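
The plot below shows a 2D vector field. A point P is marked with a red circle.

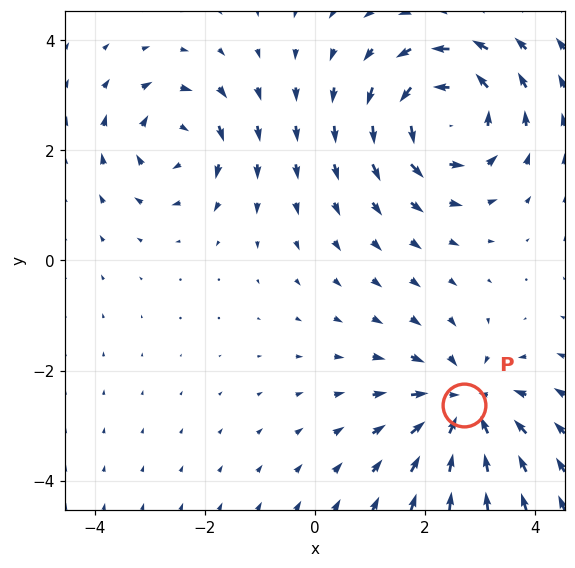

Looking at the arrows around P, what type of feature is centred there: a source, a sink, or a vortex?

At P (2.7, -2.6) the arrows converge inward. Divergence about -5, curl ≈0 — negative divergence with near-zero curl is a sink.

sink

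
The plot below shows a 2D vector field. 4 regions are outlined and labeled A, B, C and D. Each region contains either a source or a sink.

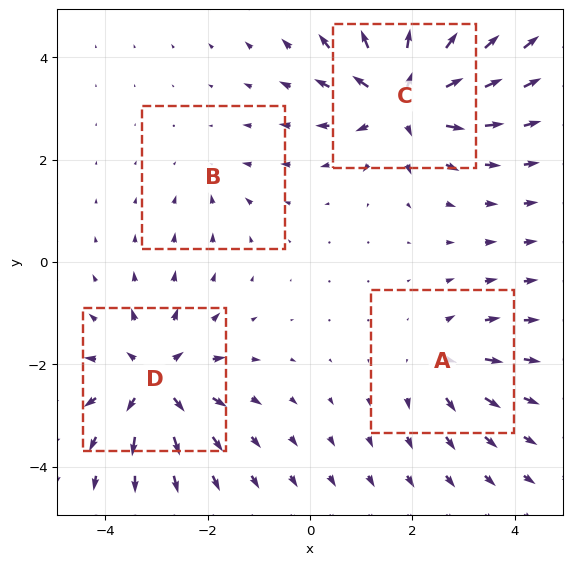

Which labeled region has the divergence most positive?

C

Divergence at each region's feature centre — A: about +4, B: about -2, C: about +8, D: about +6. Region C is most positive.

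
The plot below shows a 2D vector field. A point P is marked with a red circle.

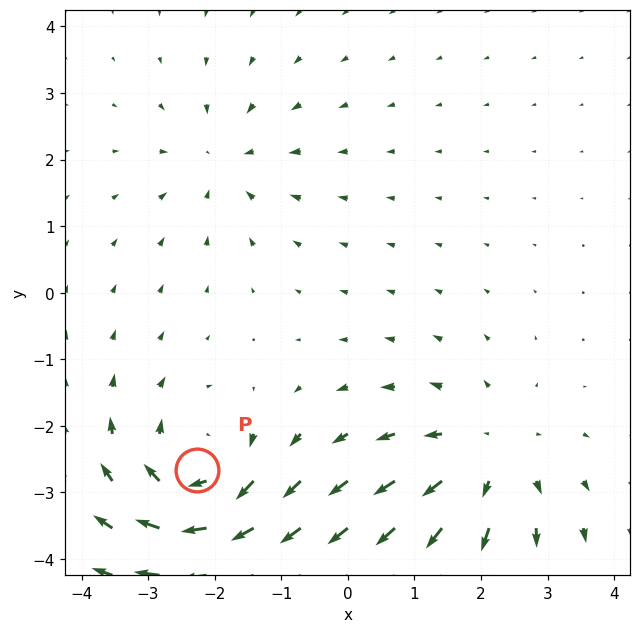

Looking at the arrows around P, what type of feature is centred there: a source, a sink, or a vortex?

vortex

At P (-2.3, -2.7) the arrows circulate clockwise. Divergence ≈0, curl about -6 — near-zero divergence with nonzero curl is a vortex.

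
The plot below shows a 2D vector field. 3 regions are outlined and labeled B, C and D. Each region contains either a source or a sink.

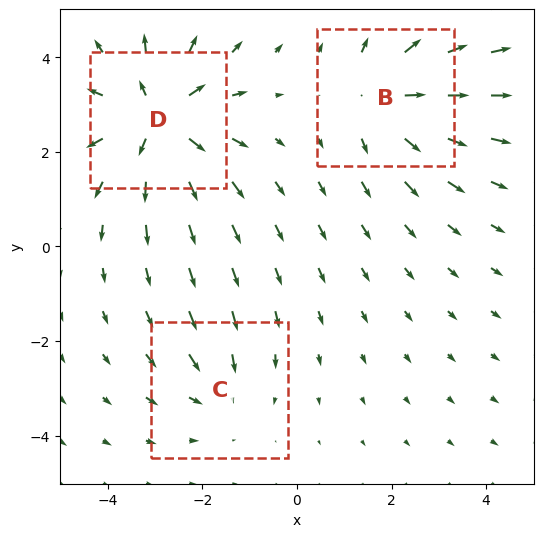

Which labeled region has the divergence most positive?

Divergence at each region's feature centre — B: about +3, C: about -2, D: about +5. Region D is most positive.

D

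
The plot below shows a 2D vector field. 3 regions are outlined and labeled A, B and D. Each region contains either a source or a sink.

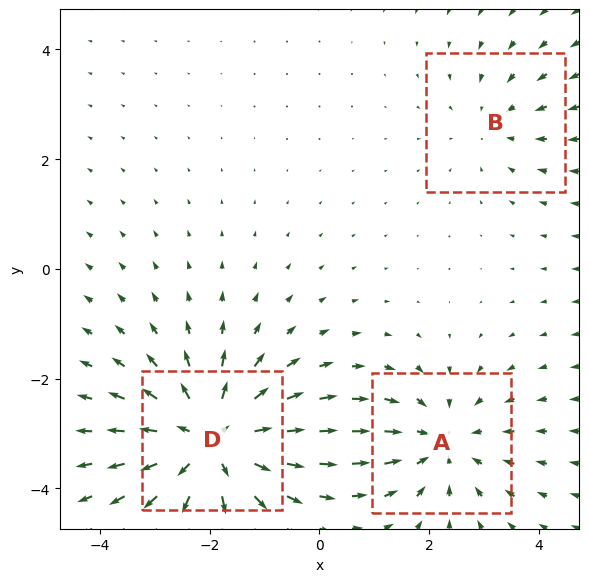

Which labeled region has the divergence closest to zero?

Divergence at each region's feature centre — A: about -3, B: about -2, D: about +5. Region B is closest to zero.

B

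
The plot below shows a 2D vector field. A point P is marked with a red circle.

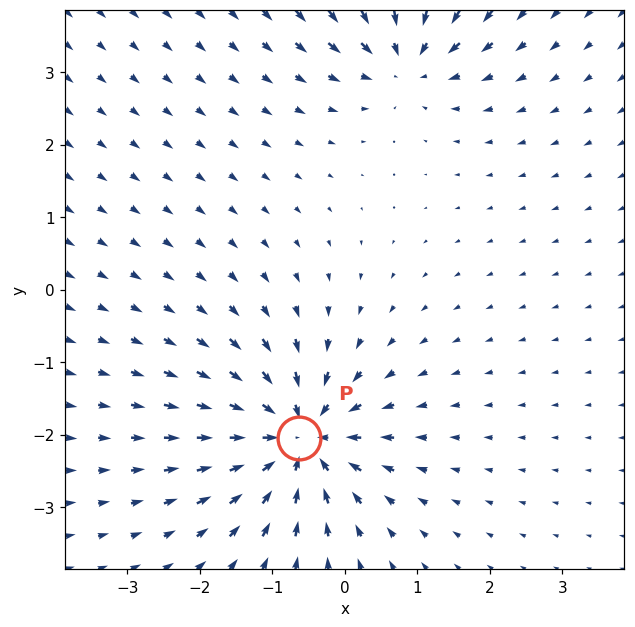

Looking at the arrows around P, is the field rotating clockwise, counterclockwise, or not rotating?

Near P at (-0.6, -2.0) the arrows show no circulation. The curl there is ≈0.

not rotating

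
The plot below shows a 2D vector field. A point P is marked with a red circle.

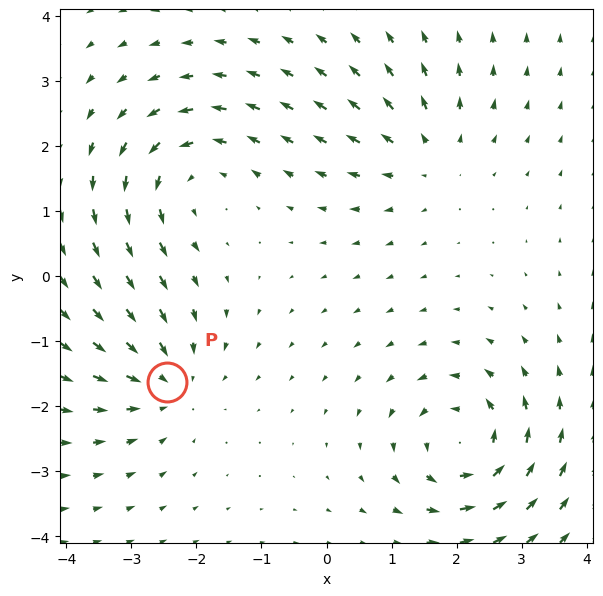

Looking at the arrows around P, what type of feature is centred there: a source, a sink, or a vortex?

At P (-2.5, -1.6) the arrows converge inward. Divergence about -4, curl ≈0 — negative divergence with near-zero curl is a sink.

sink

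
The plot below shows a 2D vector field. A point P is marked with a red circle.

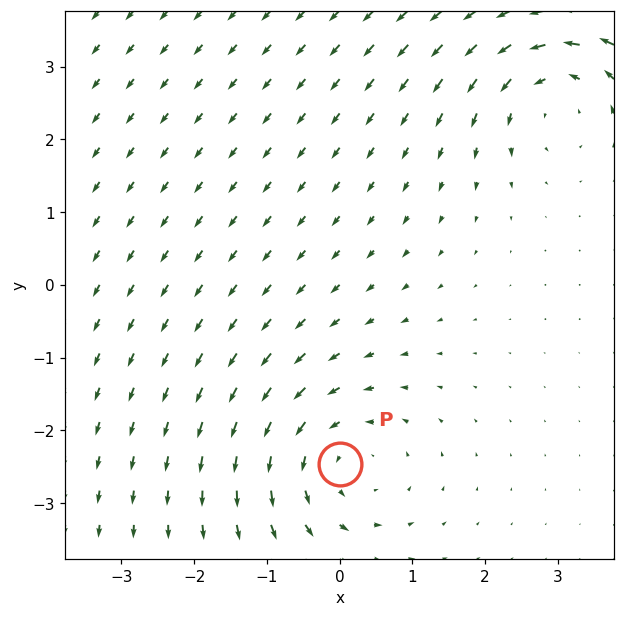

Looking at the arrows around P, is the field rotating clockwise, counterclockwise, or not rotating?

counterclockwise

Near P at (0.0, -2.5) the arrows circulate counterclockwise. The curl (z-component) there is about +4; positive curl means counterclockwise rotation.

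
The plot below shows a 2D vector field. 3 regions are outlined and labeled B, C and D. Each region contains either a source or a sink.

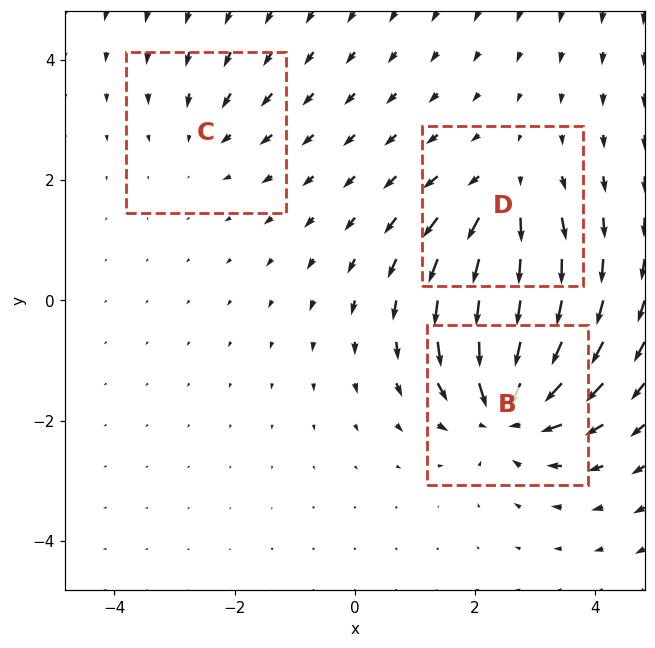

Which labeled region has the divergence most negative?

B

Divergence at each region's feature centre — B: about -5, C: about -2, D: about +3. Region B is most negative.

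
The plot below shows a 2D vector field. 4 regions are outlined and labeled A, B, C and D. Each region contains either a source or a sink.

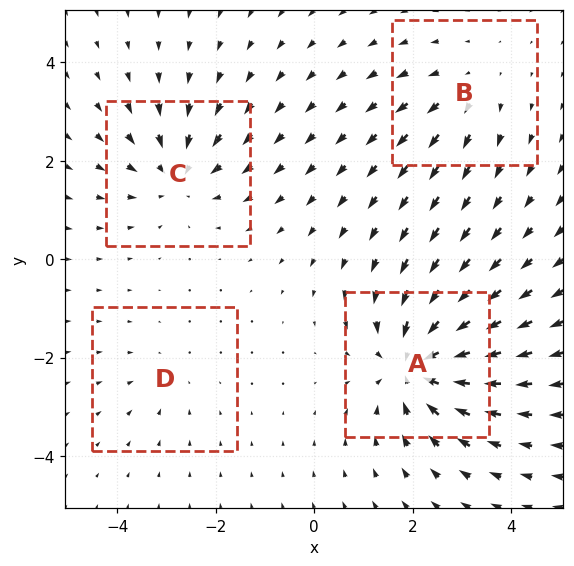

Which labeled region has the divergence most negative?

A

Divergence at each region's feature centre — A: about -7, B: about +3, C: about -5, D: about -2. Region A is most negative.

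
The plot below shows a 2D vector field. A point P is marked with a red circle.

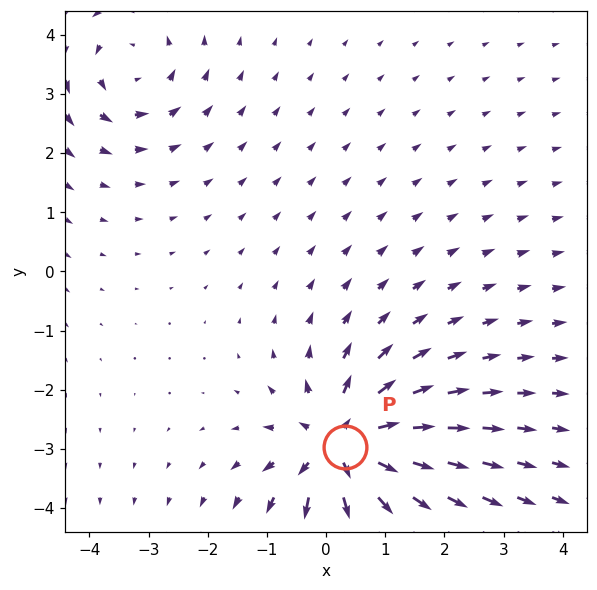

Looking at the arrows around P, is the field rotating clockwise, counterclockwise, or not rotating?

not rotating

Near P at (0.3, -3.0) the arrows show no circulation. The curl there is ≈0.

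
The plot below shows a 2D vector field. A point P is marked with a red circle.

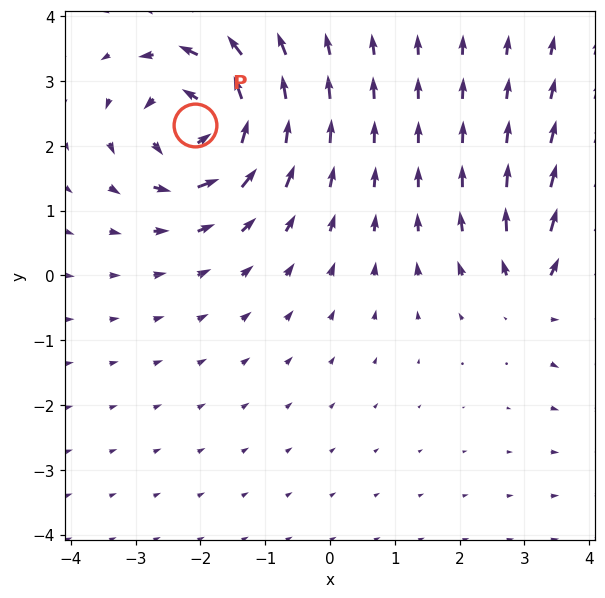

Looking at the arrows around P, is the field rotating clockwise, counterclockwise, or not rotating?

counterclockwise

Near P at (-2.1, 2.3) the arrows circulate counterclockwise. The curl (z-component) there is about +5; positive curl means counterclockwise rotation.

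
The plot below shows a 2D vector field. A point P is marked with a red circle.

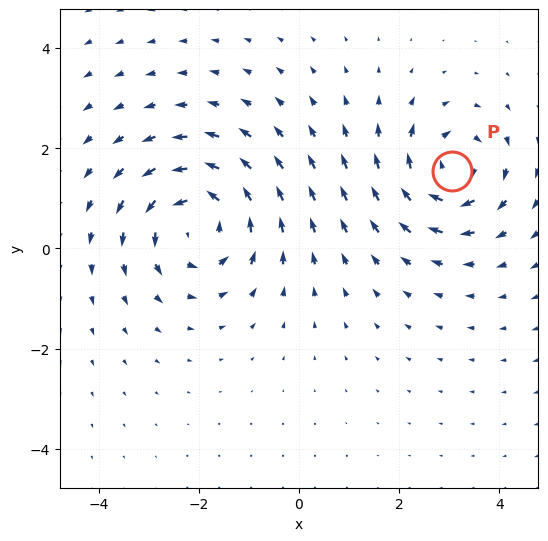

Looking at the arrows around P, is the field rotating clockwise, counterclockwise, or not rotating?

clockwise

Near P at (3.1, 1.5) the arrows circulate clockwise. The curl (z-component) there is about -5; negative curl means clockwise rotation.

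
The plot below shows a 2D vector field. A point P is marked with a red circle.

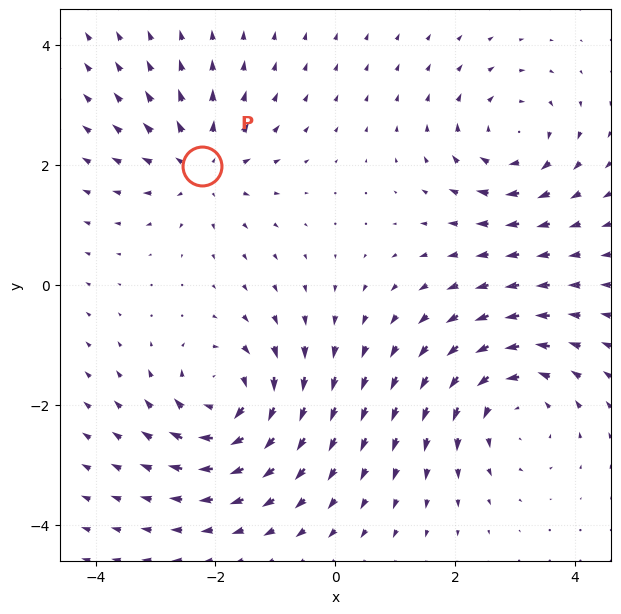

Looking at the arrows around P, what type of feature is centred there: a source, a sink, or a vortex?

At P (-2.2, 2.0) the arrows spread outward. Divergence about +4, curl ≈0 — positive divergence with near-zero curl is a source.

source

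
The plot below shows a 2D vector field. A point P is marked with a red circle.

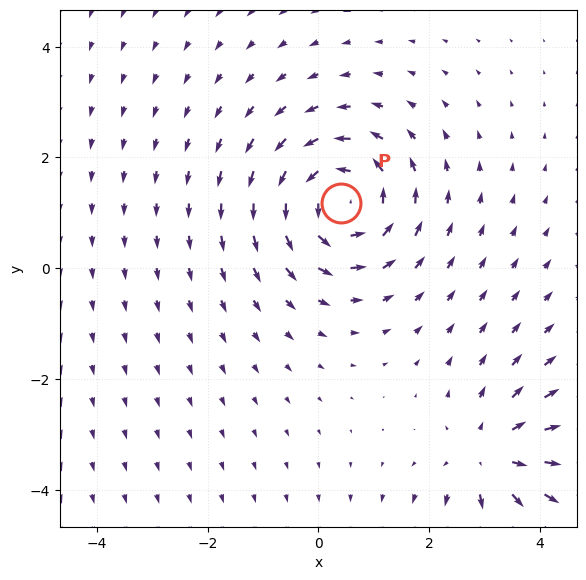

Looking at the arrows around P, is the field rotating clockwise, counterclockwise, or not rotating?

counterclockwise

Near P at (0.4, 1.2) the arrows circulate counterclockwise. The curl (z-component) there is about +4; positive curl means counterclockwise rotation.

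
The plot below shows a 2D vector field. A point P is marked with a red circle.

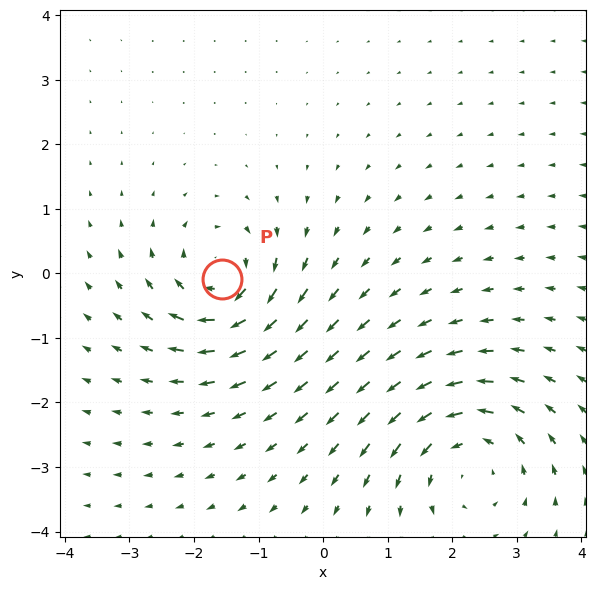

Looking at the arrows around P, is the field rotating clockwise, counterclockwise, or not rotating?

Near P at (-1.6, -0.1) the arrows circulate clockwise. The curl (z-component) there is about -5; negative curl means clockwise rotation.

clockwise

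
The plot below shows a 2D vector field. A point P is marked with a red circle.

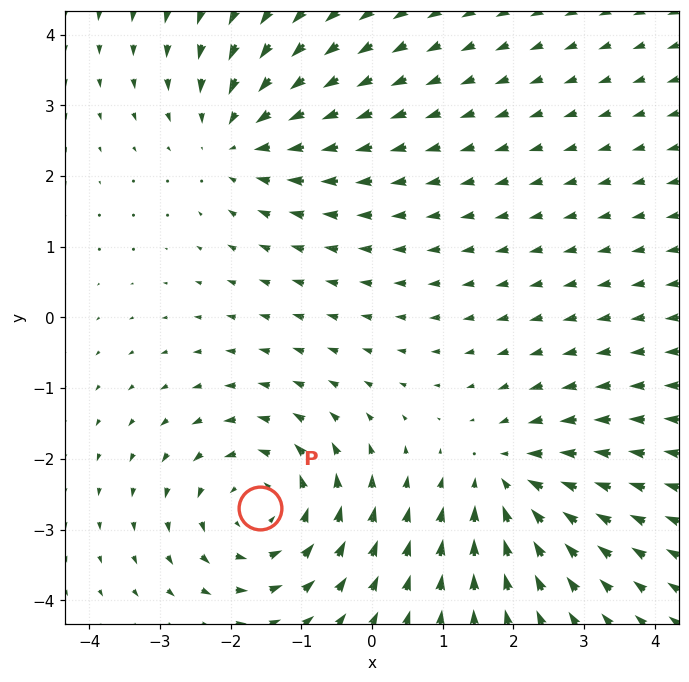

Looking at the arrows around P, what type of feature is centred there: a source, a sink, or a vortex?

vortex

At P (-1.6, -2.7) the arrows circulate counterclockwise. Divergence ≈0, curl about +4 — near-zero divergence with nonzero curl is a vortex.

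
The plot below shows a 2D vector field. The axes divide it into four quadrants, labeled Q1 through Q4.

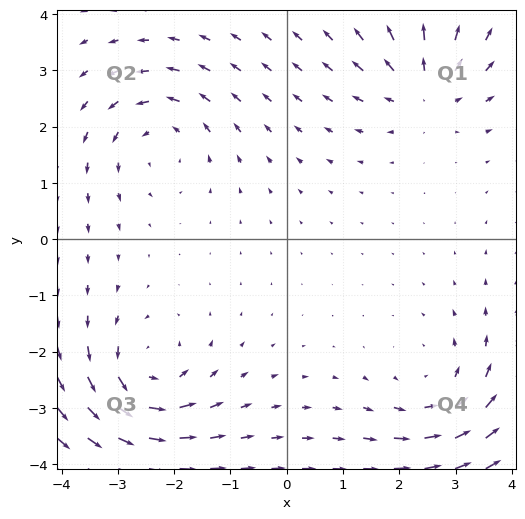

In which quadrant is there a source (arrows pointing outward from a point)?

Q1

The source sits at approximately (2.5, 2.7), which lies in quadrant Q1. The divergence there is about +5, positive as expected for a source.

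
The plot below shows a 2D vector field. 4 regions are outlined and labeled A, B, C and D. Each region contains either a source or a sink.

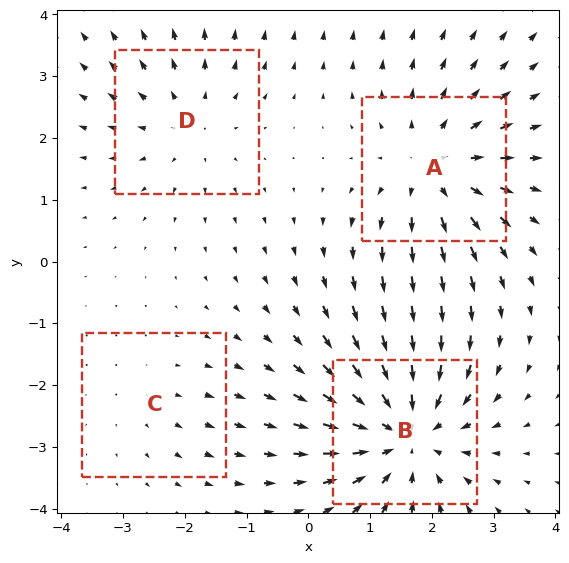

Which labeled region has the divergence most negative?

B

Divergence at each region's feature centre — A: about +5, B: about -6, C: about +2, D: about +3. Region B is most negative.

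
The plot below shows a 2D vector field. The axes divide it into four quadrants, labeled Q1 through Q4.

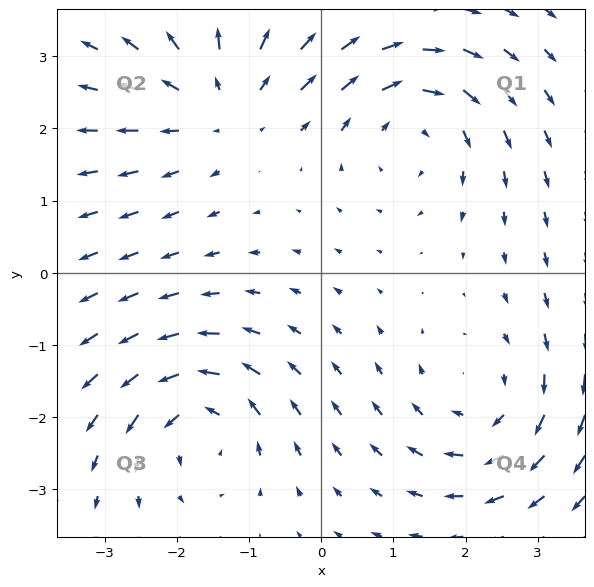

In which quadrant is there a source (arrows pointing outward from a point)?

The source sits at approximately (-1.4, 2.4), which lies in quadrant Q2. The divergence there is about +3, positive as expected for a source.

Q2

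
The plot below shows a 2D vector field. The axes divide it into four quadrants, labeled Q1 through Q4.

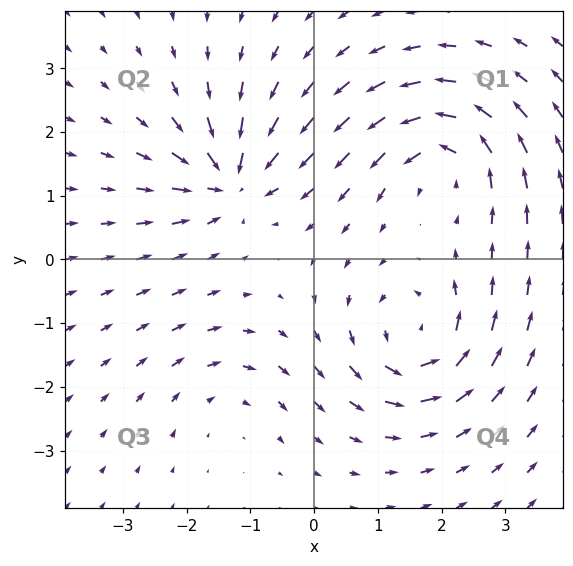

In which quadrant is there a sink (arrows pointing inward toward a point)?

Q2

The sink sits at approximately (-1.3, 1.3), which lies in quadrant Q2. The divergence there is about -7, negative as expected for a sink.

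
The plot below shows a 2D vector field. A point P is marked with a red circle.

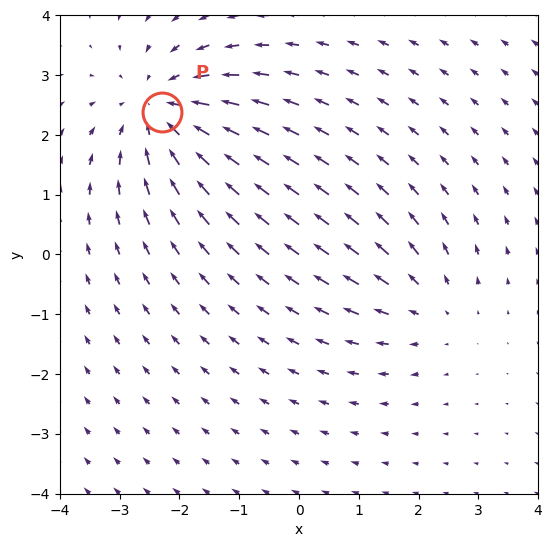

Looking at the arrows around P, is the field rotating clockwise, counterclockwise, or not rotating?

not rotating

Near P at (-2.3, 2.4) the arrows show no circulation. The curl there is ≈0.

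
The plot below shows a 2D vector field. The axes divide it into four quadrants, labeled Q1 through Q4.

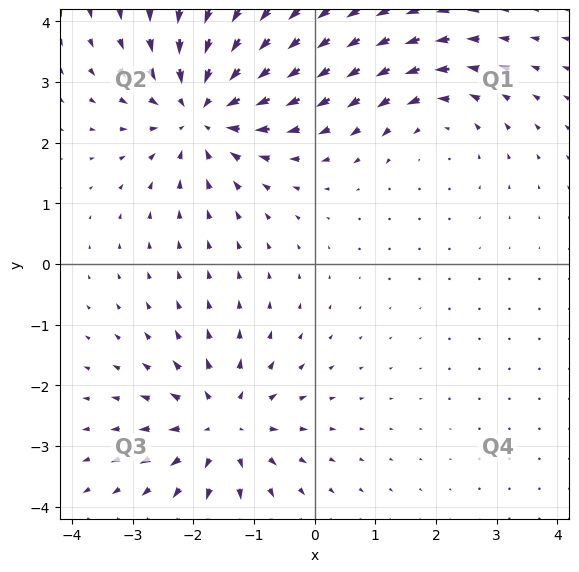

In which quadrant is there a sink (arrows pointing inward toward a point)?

Q2

The sink sits at approximately (-1.8, 2.5), which lies in quadrant Q2. The divergence there is about -5, negative as expected for a sink.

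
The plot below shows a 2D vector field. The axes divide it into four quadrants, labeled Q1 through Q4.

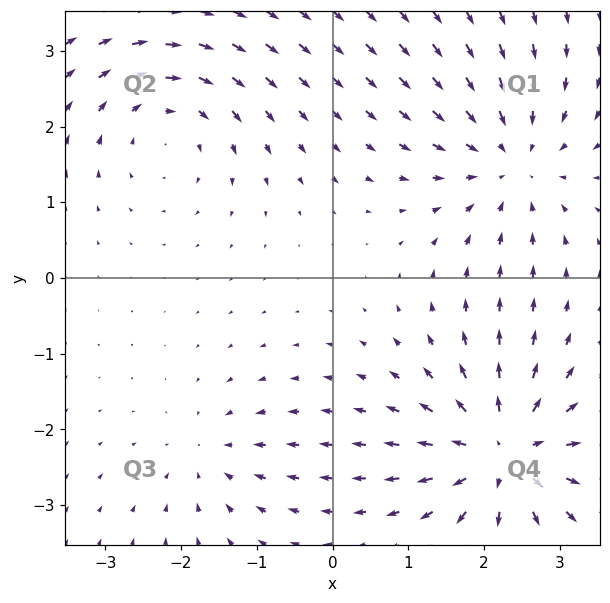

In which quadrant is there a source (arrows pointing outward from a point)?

The source sits at approximately (2.3, -2.3), which lies in quadrant Q4. The divergence there is about +7, positive as expected for a source.

Q4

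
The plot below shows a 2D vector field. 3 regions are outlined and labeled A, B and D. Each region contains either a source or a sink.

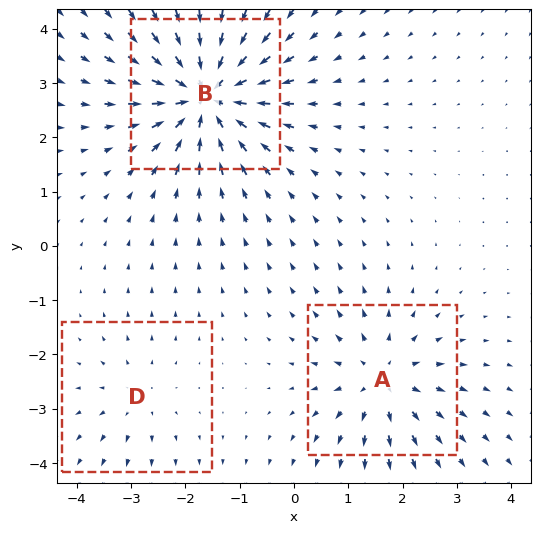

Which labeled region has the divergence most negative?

B

Divergence at each region's feature centre — A: about +4, B: about -6, D: about +2. Region B is most negative.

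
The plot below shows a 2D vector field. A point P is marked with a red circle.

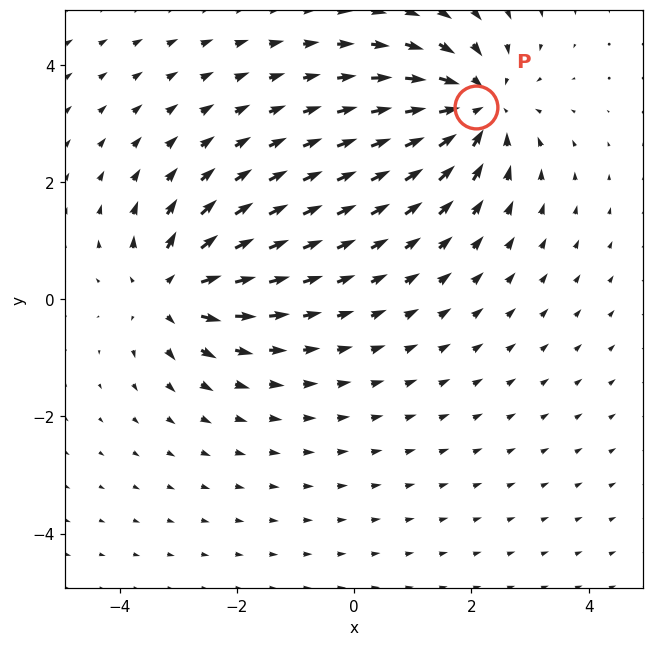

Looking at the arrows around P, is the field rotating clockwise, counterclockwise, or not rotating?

not rotating

Near P at (2.1, 3.3) the arrows show no circulation. The curl there is ≈0.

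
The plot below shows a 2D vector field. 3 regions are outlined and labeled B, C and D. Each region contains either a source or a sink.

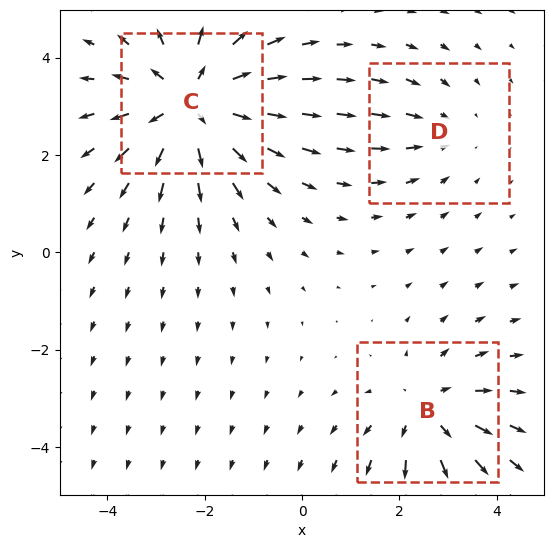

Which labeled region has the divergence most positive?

Divergence at each region's feature centre — B: about +3, C: about +4, D: about -2. Region C is most positive.

C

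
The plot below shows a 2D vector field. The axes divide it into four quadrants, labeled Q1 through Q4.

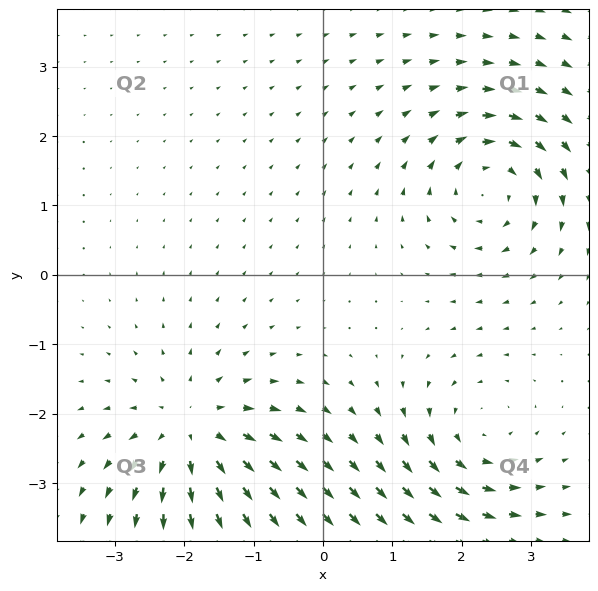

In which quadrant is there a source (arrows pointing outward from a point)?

Q3

The source sits at approximately (-1.9, -2.3), which lies in quadrant Q3. The divergence there is about +4, positive as expected for a source.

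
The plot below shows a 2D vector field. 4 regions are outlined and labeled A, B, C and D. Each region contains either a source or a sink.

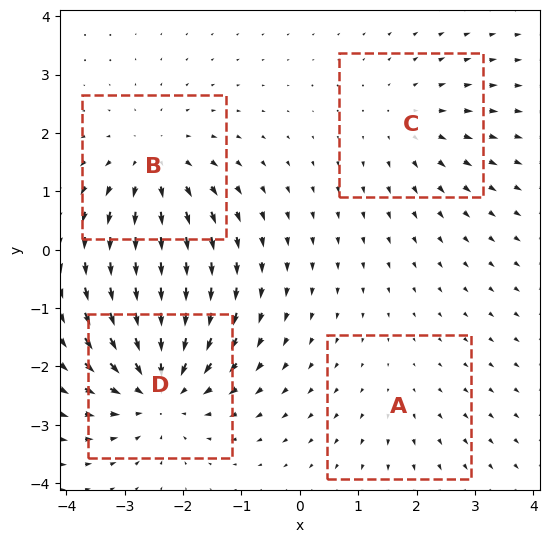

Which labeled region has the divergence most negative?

D

Divergence at each region's feature centre — A: about +2, B: about +5, C: about +3, D: about -6. Region D is most negative.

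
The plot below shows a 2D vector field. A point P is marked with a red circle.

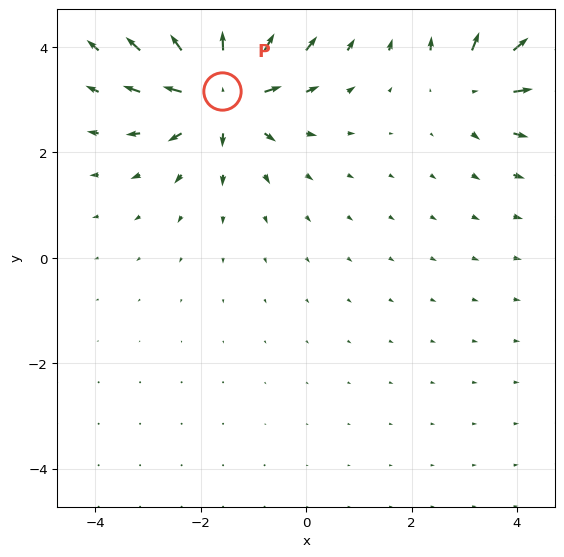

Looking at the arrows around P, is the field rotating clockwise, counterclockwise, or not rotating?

Near P at (-1.6, 3.2) the arrows show no circulation. The curl there is ≈0.

not rotating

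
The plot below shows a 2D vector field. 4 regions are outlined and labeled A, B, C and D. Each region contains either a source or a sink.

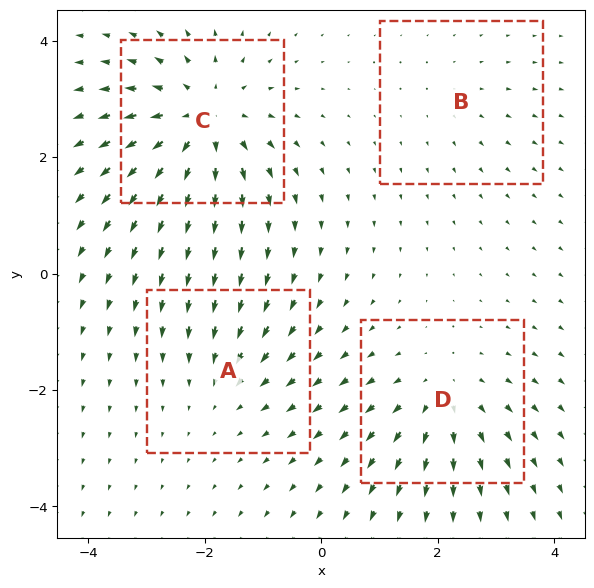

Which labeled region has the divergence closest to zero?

Divergence at each region's feature centre — A: about -3, B: about +2, C: about +7, D: about +4. Region B is closest to zero.

B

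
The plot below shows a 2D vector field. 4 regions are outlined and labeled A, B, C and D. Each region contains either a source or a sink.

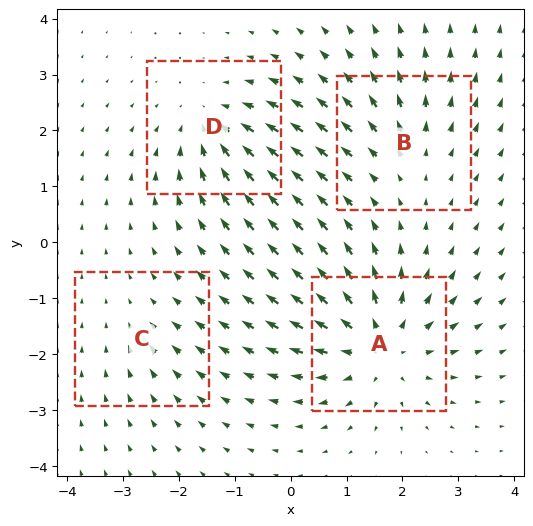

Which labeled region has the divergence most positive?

A

Divergence at each region's feature centre — A: about +6, B: about +3, C: about -2, D: about -4. Region A is most positive.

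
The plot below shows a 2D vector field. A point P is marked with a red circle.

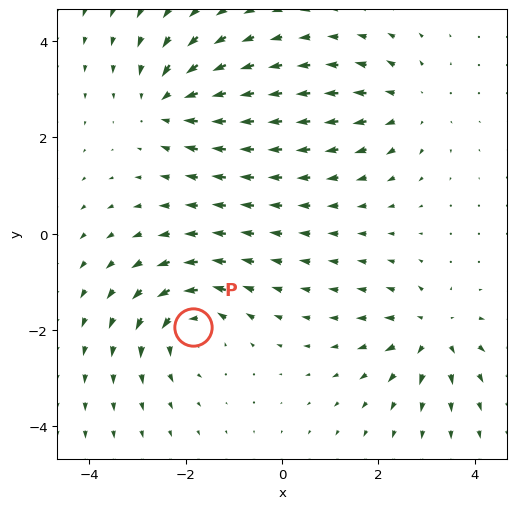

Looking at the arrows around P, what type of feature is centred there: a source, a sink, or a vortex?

vortex

At P (-1.9, -1.9) the arrows circulate counterclockwise. Divergence ≈0, curl about +4 — near-zero divergence with nonzero curl is a vortex.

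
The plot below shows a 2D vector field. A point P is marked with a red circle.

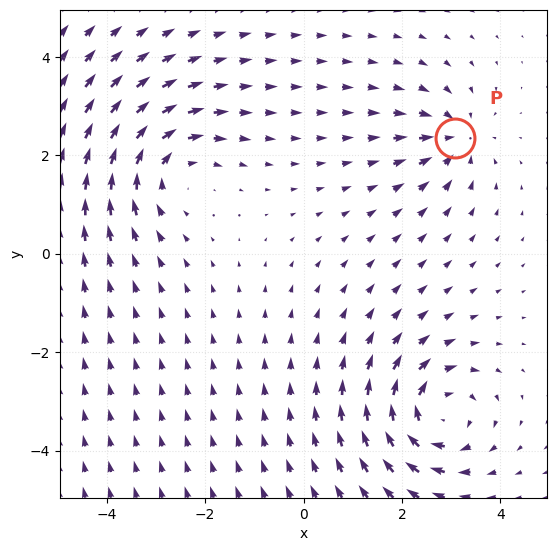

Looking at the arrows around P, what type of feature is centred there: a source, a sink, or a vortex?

At P (3.1, 2.4) the arrows converge inward. Divergence about -4, curl ≈0 — negative divergence with near-zero curl is a sink.

sink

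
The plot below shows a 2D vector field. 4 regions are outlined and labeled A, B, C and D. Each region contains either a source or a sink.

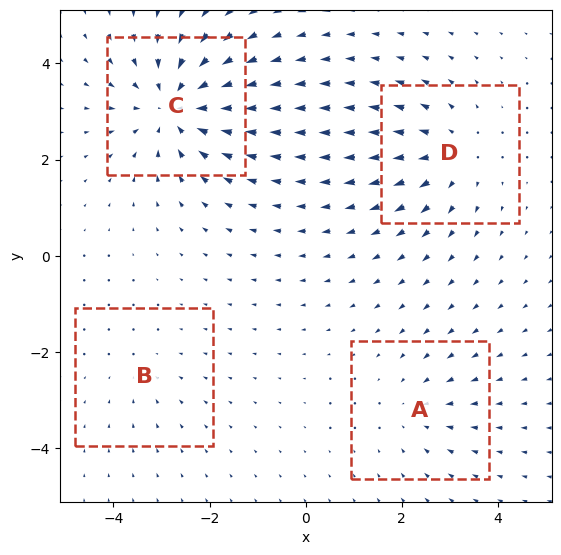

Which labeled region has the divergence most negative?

C

Divergence at each region's feature centre — A: about -3, B: about -2, C: about -7, D: about +4. Region C is most negative.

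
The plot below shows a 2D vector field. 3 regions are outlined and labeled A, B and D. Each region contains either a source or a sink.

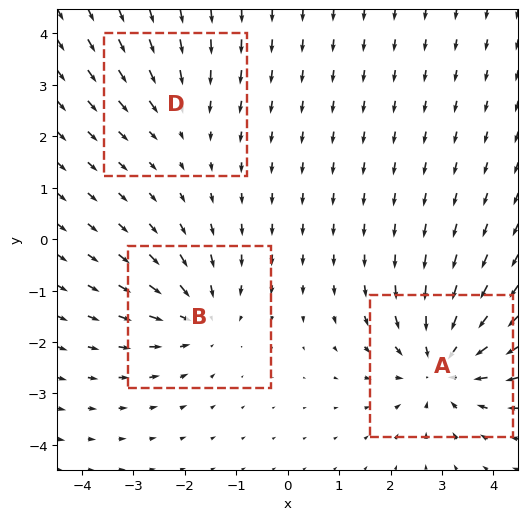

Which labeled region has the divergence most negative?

A

Divergence at each region's feature centre — A: about -5, B: about -3, D: about -2. Region A is most negative.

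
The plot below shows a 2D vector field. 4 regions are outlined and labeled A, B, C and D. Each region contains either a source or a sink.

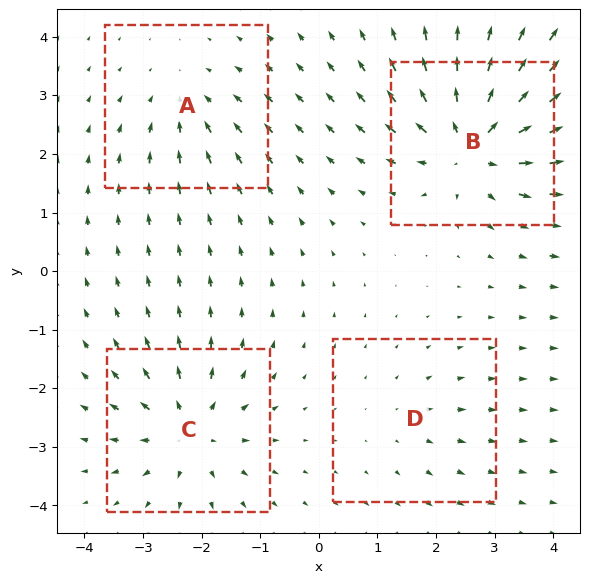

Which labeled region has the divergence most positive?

B

Divergence at each region's feature centre — A: about -4, B: about +8, C: about +6, D: about +2. Region B is most positive.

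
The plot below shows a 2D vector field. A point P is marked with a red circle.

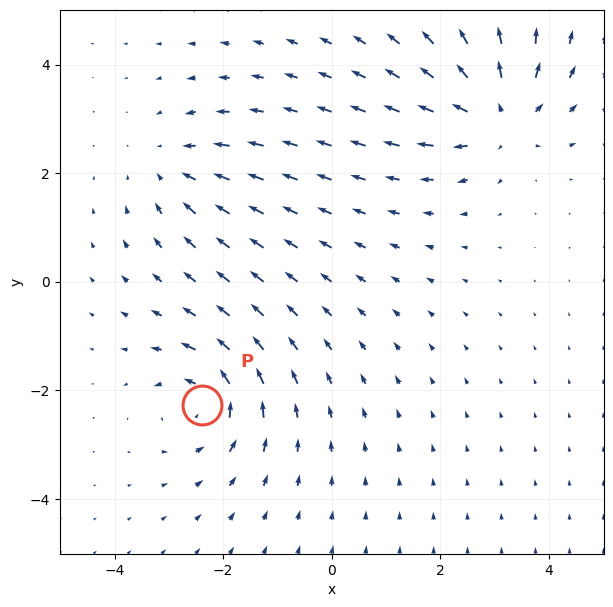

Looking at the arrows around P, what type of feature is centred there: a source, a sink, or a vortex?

vortex

At P (-2.4, -2.3) the arrows circulate counterclockwise. Divergence ≈0, curl about +5 — near-zero divergence with nonzero curl is a vortex.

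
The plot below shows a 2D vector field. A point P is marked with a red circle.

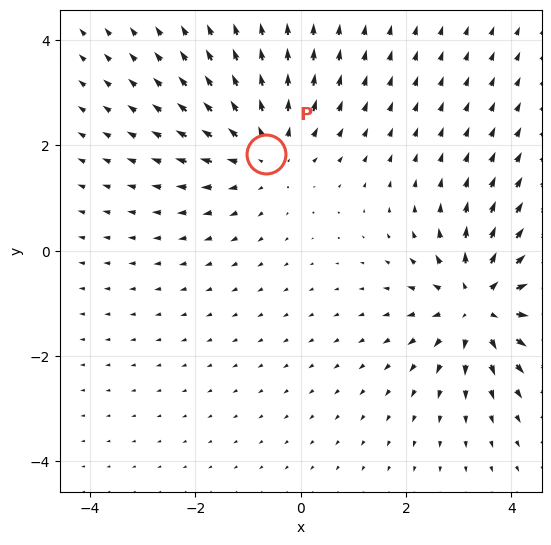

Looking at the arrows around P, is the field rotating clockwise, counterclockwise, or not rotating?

not rotating

Near P at (-0.7, 1.8) the arrows show no circulation. The curl there is ≈0.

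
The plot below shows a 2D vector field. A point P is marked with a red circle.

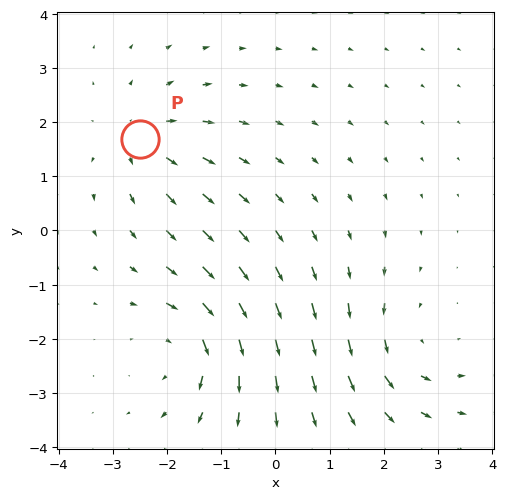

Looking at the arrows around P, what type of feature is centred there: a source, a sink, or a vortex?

source

At P (-2.5, 1.7) the arrows spread outward. Divergence about +3, curl ≈0 — positive divergence with near-zero curl is a source.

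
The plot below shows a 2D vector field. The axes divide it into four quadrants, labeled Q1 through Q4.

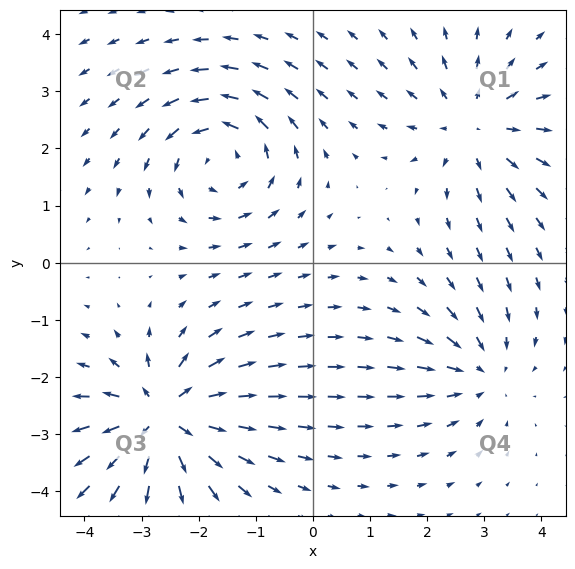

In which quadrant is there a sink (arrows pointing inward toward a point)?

The sink sits at approximately (2.9, -1.9), which lies in quadrant Q4. The divergence there is about -3, negative as expected for a sink.

Q4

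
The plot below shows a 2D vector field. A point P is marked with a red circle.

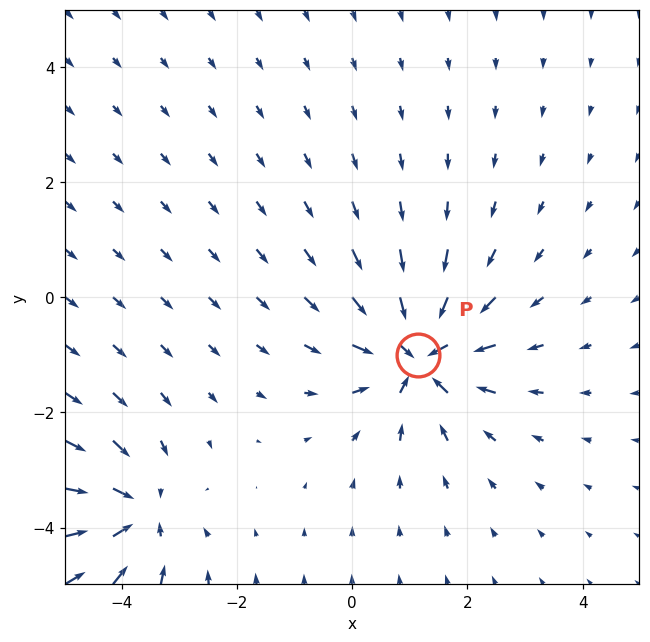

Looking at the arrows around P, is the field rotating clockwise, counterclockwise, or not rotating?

Near P at (1.1, -1.0) the arrows show no circulation. The curl there is ≈0.

not rotating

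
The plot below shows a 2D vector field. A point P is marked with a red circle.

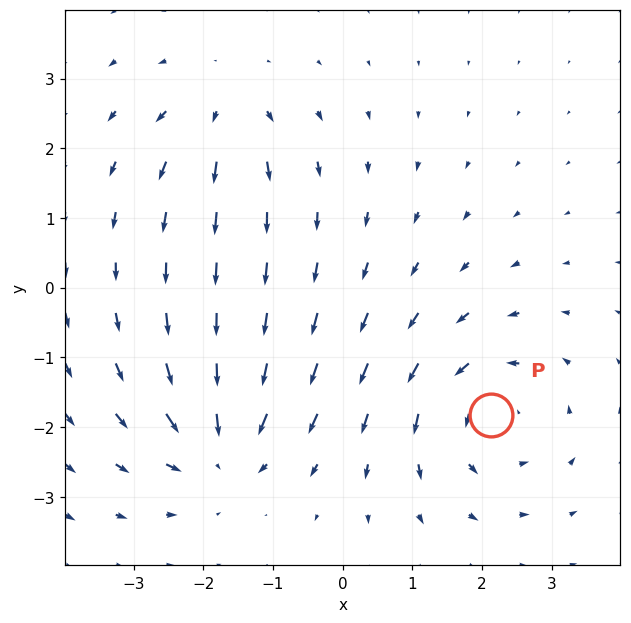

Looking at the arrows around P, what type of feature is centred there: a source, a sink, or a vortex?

At P (2.1, -1.8) the arrows circulate counterclockwise. Divergence ≈0, curl about +4 — near-zero divergence with nonzero curl is a vortex.

vortex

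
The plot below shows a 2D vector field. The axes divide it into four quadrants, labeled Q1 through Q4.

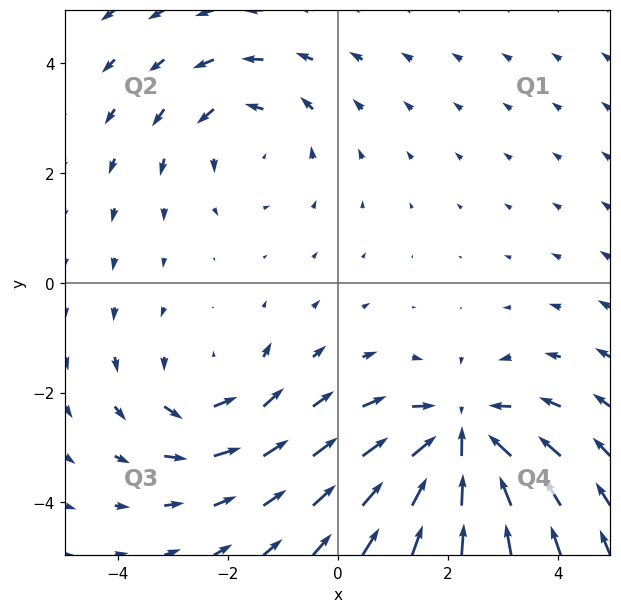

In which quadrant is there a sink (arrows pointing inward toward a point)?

The sink sits at approximately (2.2, -2.9), which lies in quadrant Q4. The divergence there is about -4, negative as expected for a sink.

Q4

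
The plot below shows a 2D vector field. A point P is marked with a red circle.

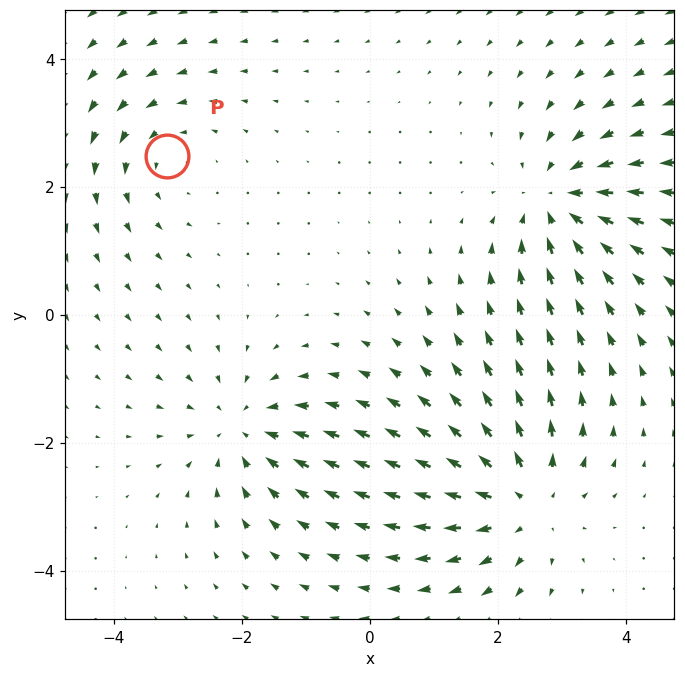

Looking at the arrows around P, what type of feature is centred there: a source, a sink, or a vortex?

vortex

At P (-3.2, 2.5) the arrows circulate counterclockwise. Divergence ≈0, curl about +2 — near-zero divergence with nonzero curl is a vortex.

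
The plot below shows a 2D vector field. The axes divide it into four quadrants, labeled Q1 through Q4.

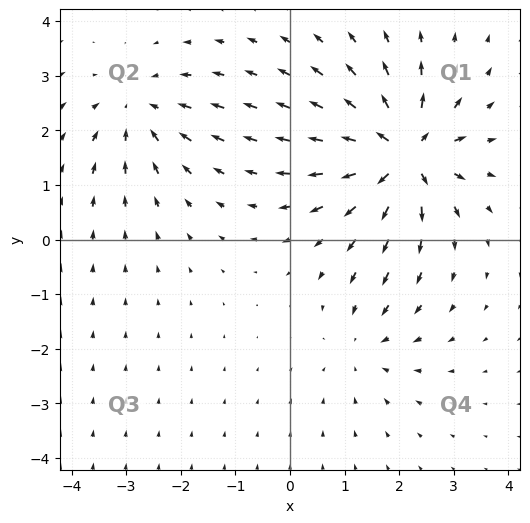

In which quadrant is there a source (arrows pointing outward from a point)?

The source sits at approximately (2.1, 1.6), which lies in quadrant Q1. The divergence there is about +7, positive as expected for a source.

Q1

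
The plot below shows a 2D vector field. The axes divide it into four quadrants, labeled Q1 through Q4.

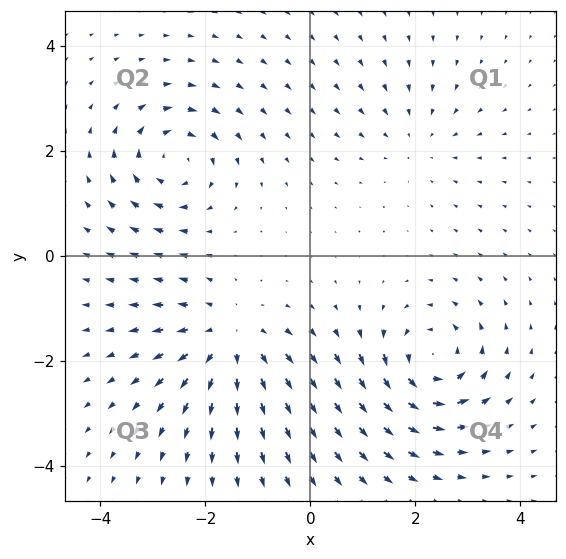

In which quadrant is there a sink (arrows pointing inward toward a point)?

Q1

The sink sits at approximately (2.0, 2.2), which lies in quadrant Q1. The divergence there is about -2, negative as expected for a sink.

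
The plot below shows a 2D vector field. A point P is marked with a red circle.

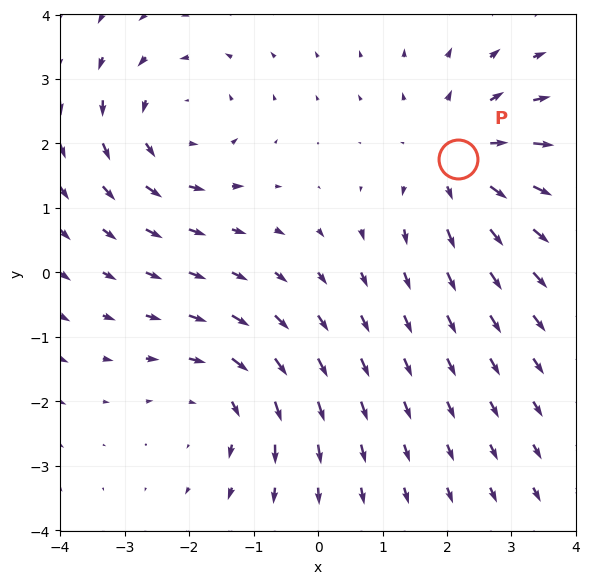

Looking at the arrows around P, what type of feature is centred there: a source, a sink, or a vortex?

At P (2.2, 1.8) the arrows spread outward. Divergence about +4, curl ≈0 — positive divergence with near-zero curl is a source.

source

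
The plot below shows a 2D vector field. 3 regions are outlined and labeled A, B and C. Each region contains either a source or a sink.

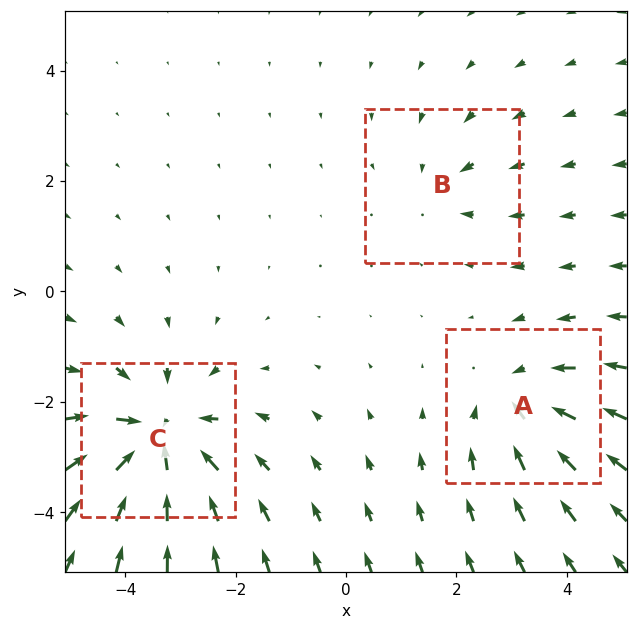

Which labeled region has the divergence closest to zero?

Divergence at each region's feature centre — A: about -3, B: about -2, C: about -5. Region B is closest to zero.

B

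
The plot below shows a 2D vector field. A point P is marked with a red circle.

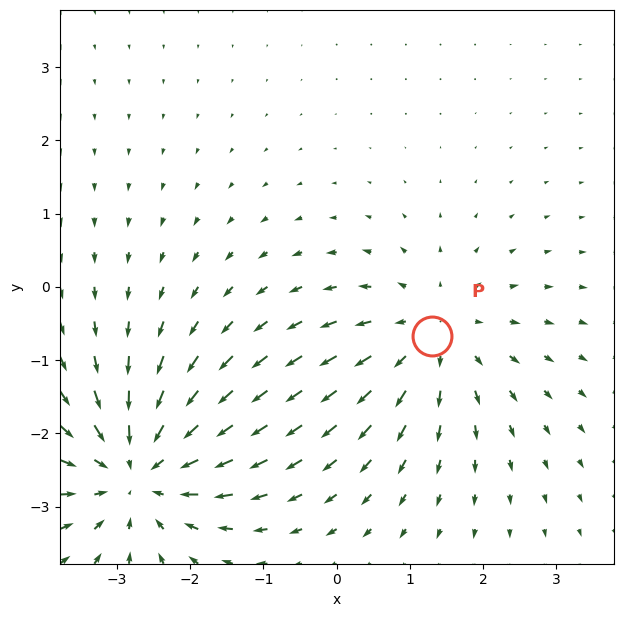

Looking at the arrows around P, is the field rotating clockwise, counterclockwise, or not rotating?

Near P at (1.3, -0.7) the arrows show no circulation. The curl there is ≈0.

not rotating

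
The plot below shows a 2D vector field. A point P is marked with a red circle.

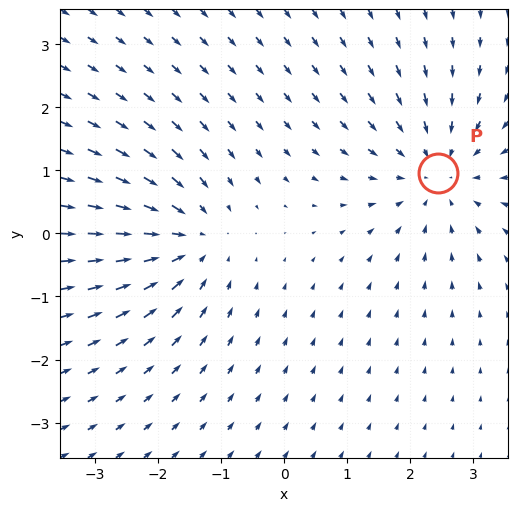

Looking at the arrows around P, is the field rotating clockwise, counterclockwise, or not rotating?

Near P at (2.4, 1.0) the arrows show no circulation. The curl there is ≈0.

not rotating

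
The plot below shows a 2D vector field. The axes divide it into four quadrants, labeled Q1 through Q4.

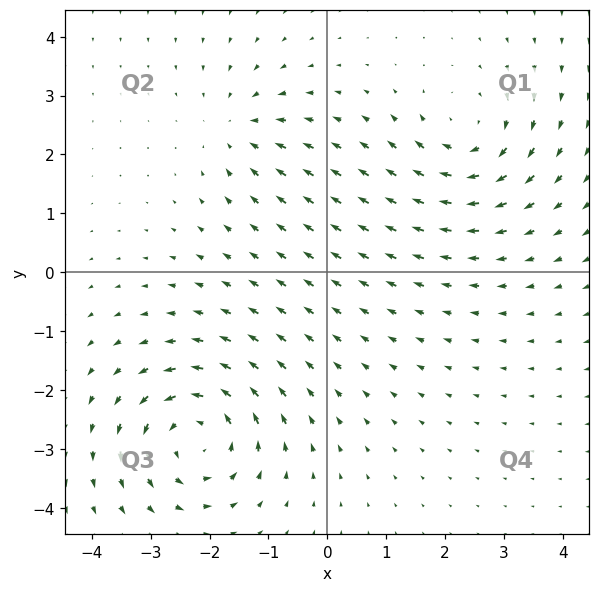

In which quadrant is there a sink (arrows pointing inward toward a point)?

The sink sits at approximately (-1.5, 2.5), which lies in quadrant Q2. The divergence there is about -3, negative as expected for a sink.

Q2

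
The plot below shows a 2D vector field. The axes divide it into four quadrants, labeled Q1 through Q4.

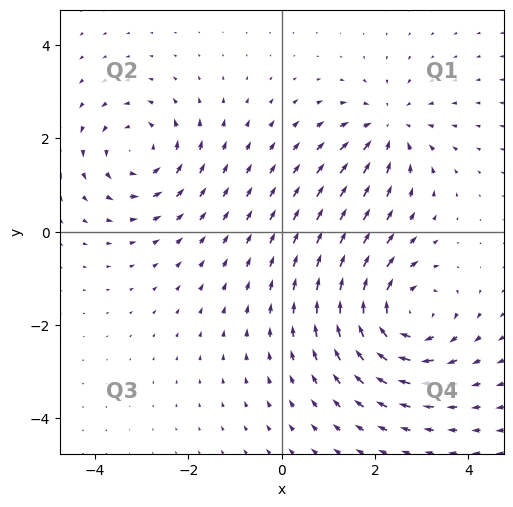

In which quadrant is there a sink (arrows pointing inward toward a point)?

The sink sits at approximately (2.3, 2.2), which lies in quadrant Q1. The divergence there is about -3, negative as expected for a sink.

Q1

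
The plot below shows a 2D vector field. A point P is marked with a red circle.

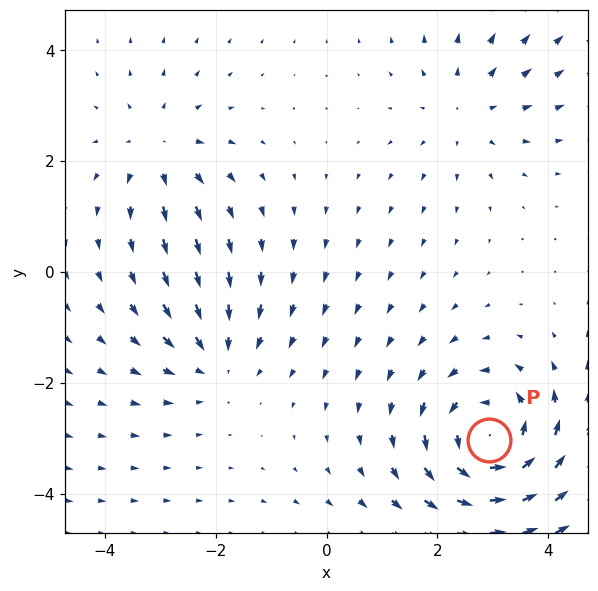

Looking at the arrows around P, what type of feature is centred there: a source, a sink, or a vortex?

vortex

At P (2.9, -3.0) the arrows circulate counterclockwise. Divergence ≈0, curl about +5 — near-zero divergence with nonzero curl is a vortex.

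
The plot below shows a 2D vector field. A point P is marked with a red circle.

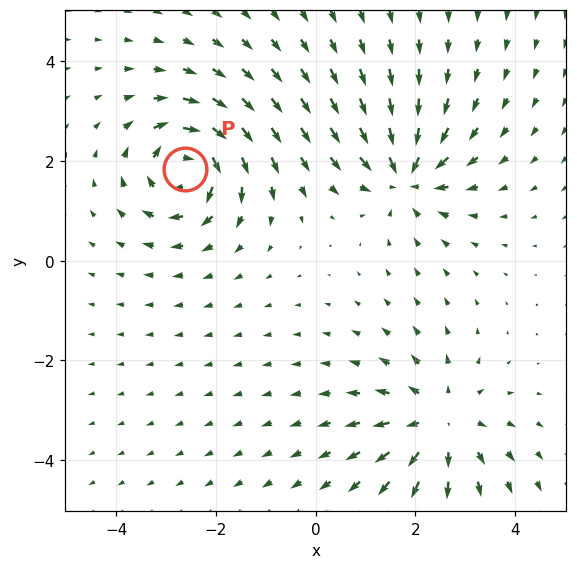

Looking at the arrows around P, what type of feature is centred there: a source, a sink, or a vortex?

At P (-2.6, 1.8) the arrows circulate clockwise. Divergence ≈0, curl about -7 — near-zero divergence with nonzero curl is a vortex.

vortex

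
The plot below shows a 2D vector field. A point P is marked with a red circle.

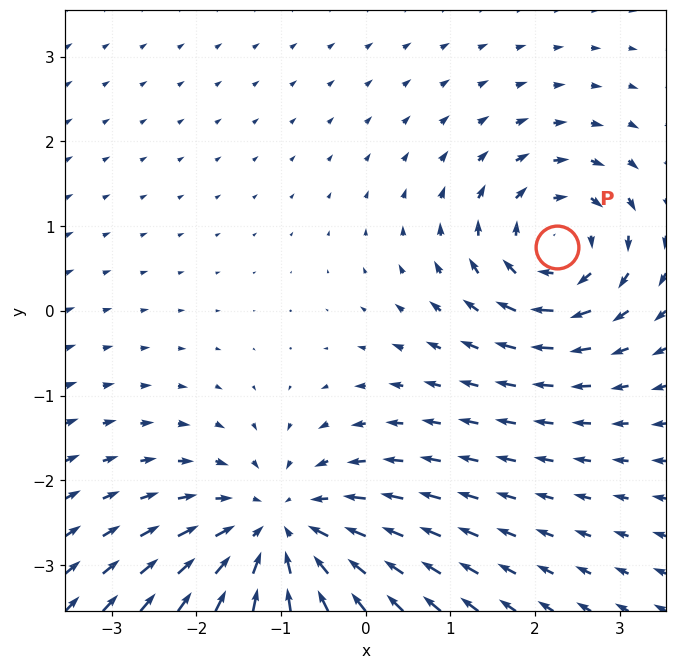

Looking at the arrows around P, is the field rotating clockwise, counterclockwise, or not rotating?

clockwise

Near P at (2.3, 0.8) the arrows circulate clockwise. The curl (z-component) there is about -4; negative curl means clockwise rotation.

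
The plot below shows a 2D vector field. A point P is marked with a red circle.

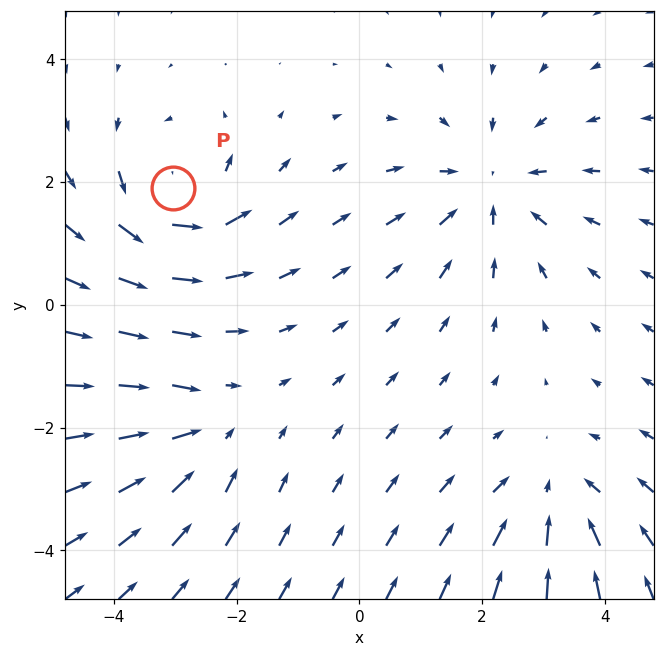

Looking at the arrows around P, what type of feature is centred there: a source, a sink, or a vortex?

At P (-3.0, 1.9) the arrows circulate counterclockwise. Divergence ≈0, curl about +5 — near-zero divergence with nonzero curl is a vortex.

vortex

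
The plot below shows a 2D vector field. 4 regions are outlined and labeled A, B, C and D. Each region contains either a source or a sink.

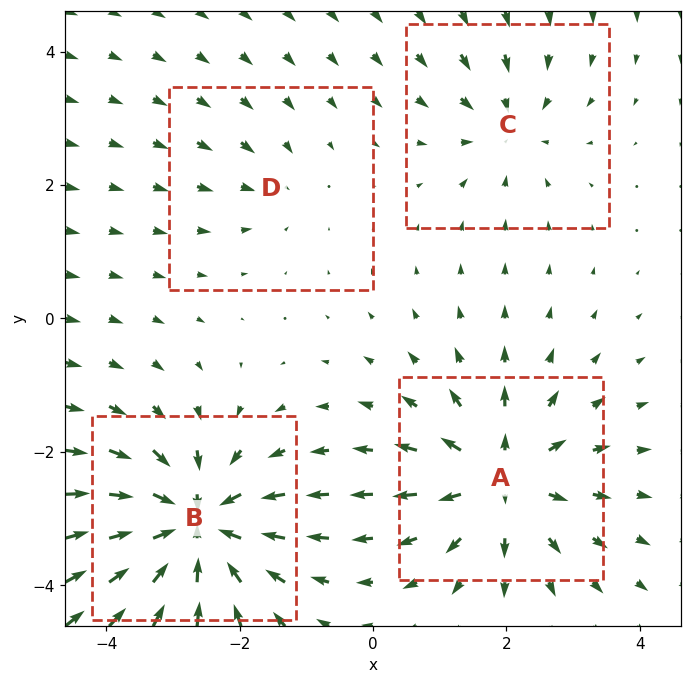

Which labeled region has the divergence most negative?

B

Divergence at each region's feature centre — A: about +6, B: about -8, C: about -4, D: about -2. Region B is most negative.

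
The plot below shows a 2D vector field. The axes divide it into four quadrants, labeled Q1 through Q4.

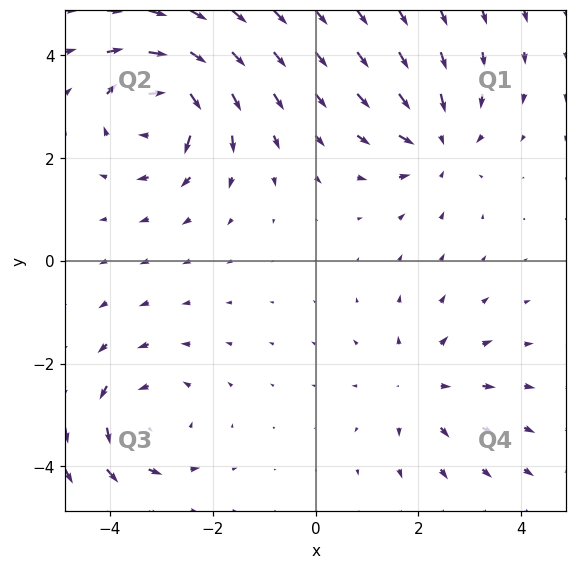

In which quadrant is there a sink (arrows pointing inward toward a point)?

The sink sits at approximately (2.4, 2.3), which lies in quadrant Q1. The divergence there is about -3, negative as expected for a sink.

Q1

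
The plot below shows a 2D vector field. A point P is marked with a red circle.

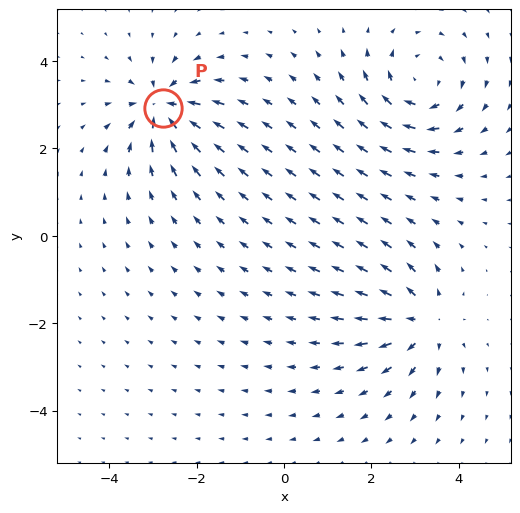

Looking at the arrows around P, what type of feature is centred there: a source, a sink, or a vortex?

sink

At P (-2.8, 2.9) the arrows converge inward. Divergence about -7, curl ≈0 — negative divergence with near-zero curl is a sink.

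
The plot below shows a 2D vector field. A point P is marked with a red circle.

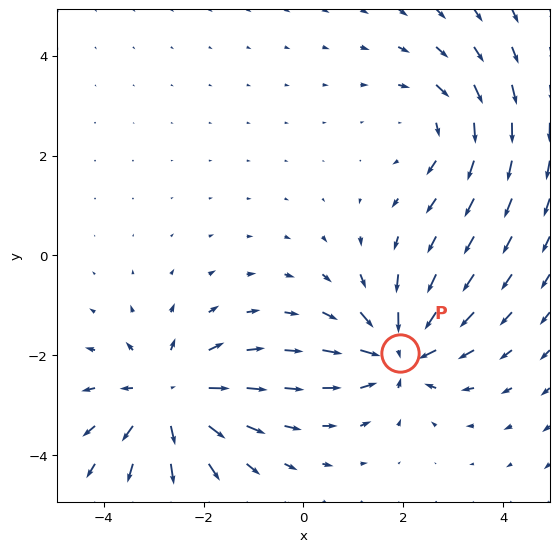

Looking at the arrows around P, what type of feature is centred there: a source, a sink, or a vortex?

At P (1.9, -2.0) the arrows converge inward. Divergence about -4, curl ≈0 — negative divergence with near-zero curl is a sink.

sink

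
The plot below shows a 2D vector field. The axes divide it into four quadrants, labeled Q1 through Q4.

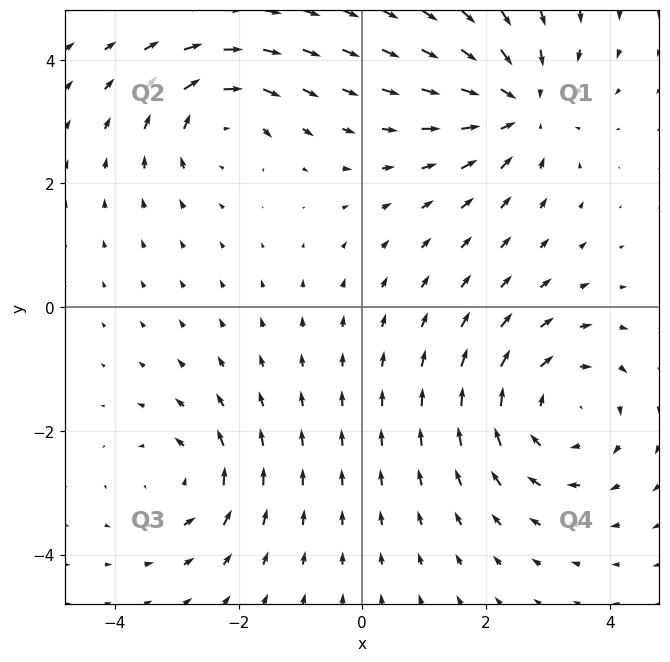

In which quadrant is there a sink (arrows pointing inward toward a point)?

Q1

The sink sits at approximately (2.5, 3.3), which lies in quadrant Q1. The divergence there is about -4, negative as expected for a sink.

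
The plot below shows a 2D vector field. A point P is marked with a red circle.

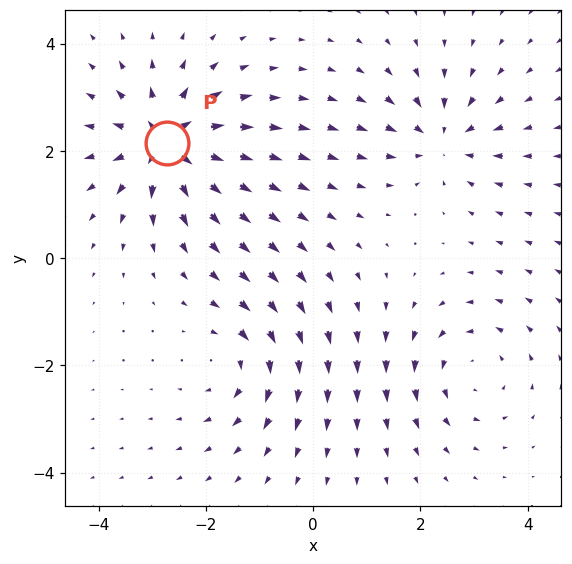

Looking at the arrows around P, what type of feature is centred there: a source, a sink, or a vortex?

source

At P (-2.7, 2.2) the arrows spread outward. Divergence about +6, curl ≈0 — positive divergence with near-zero curl is a source.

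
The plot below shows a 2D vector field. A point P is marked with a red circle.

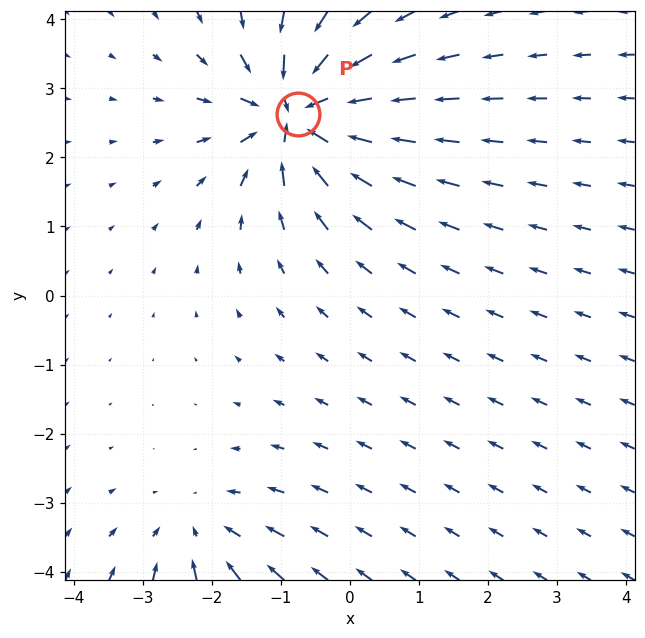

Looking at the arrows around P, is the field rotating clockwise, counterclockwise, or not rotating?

Near P at (-0.8, 2.6) the arrows show no circulation. The curl there is ≈0.

not rotating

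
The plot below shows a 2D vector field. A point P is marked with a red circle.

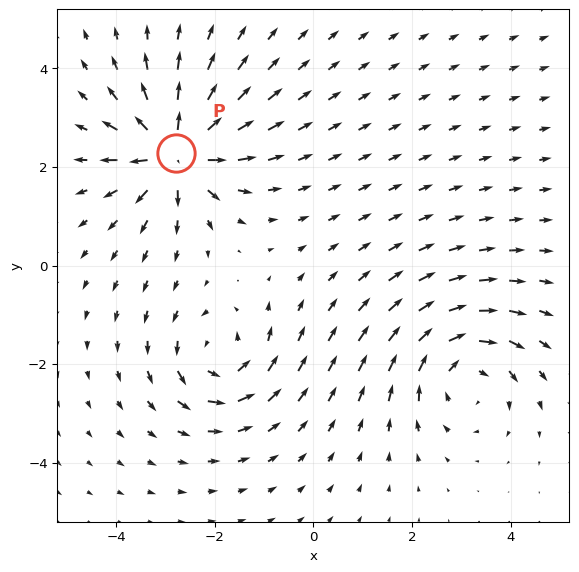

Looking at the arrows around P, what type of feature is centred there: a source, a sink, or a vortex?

At P (-2.8, 2.3) the arrows spread outward. Divergence about +7, curl ≈0 — positive divergence with near-zero curl is a source.

source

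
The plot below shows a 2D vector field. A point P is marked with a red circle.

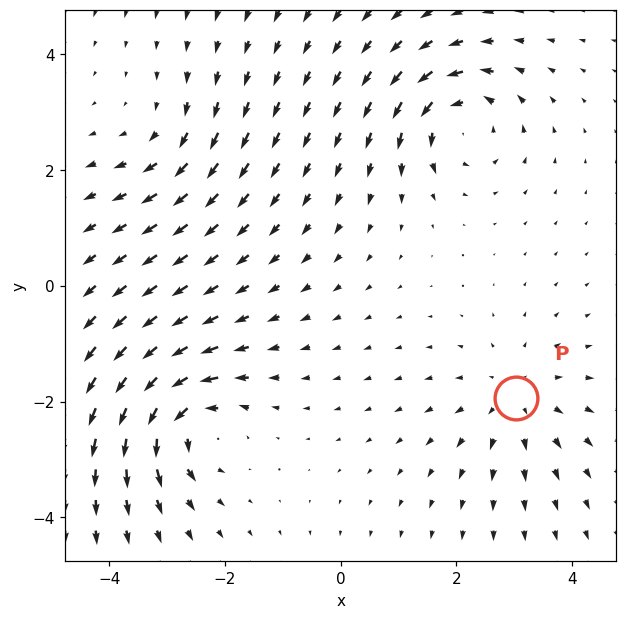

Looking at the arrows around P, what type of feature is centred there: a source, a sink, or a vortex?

source

At P (3.0, -1.9) the arrows spread outward. Divergence about +3, curl ≈0 — positive divergence with near-zero curl is a source.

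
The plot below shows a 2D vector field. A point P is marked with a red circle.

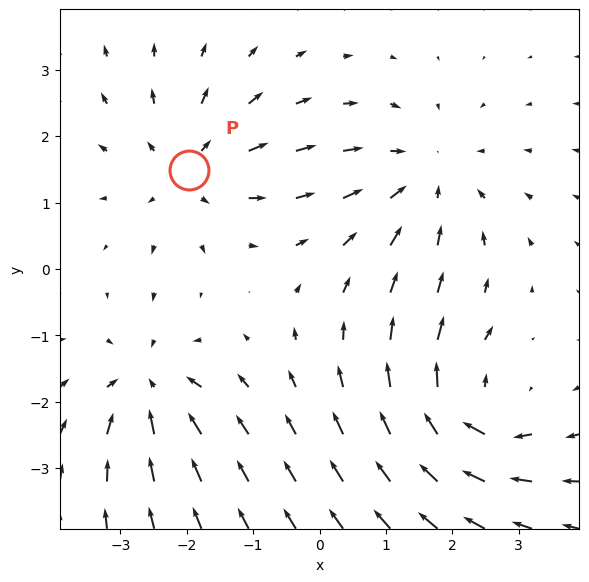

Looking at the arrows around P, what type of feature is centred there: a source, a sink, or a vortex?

At P (-2.0, 1.5) the arrows spread outward. Divergence about +3, curl ≈0 — positive divergence with near-zero curl is a source.

source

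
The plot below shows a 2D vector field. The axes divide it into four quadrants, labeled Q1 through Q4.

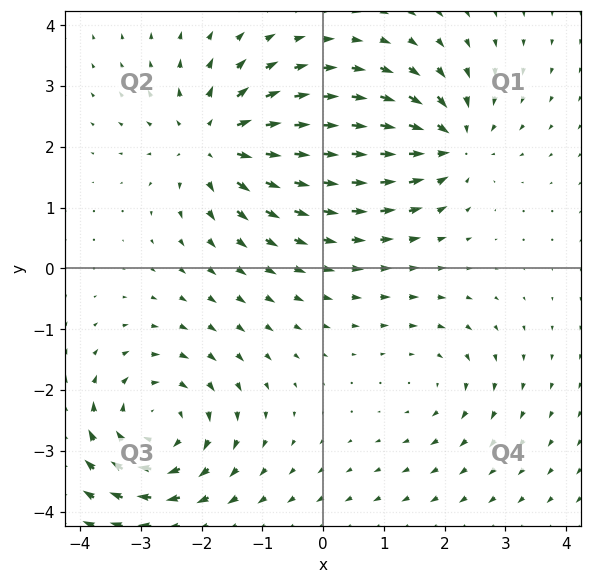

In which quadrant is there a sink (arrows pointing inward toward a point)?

The sink sits at approximately (2.1, 2.1), which lies in quadrant Q1. The divergence there is about -5, negative as expected for a sink.

Q1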